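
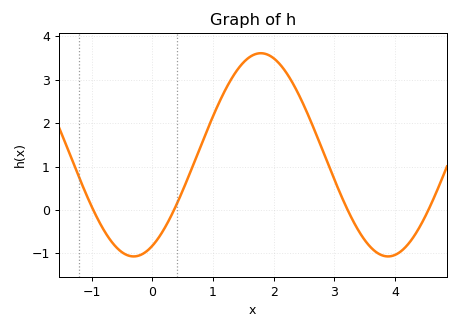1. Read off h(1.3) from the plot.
3.01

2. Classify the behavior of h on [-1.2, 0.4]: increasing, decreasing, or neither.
neither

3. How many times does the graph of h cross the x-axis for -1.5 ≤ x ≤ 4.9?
4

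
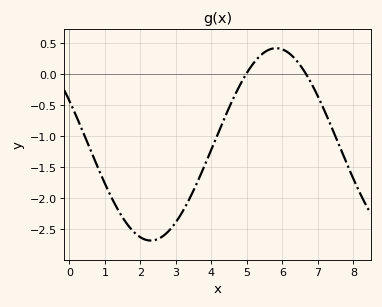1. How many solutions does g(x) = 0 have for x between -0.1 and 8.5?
2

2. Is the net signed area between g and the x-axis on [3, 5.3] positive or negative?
negative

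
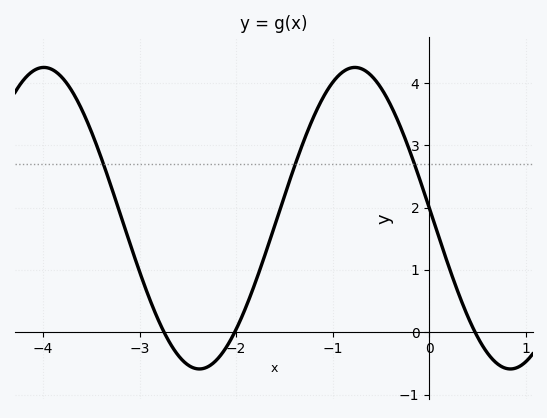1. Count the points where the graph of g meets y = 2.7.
3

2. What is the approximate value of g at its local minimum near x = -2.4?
-0.6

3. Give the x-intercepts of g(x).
-2.7, -2, 0.5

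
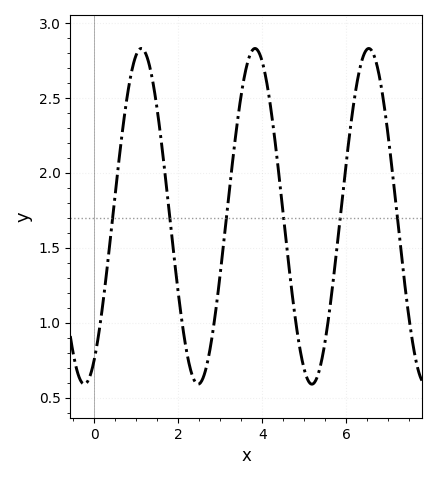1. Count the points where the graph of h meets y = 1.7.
6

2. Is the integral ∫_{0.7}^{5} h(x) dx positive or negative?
positive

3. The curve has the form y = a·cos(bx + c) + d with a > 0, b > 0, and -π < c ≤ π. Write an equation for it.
y = 1.12cos(2.3x - 2.6) + 1.71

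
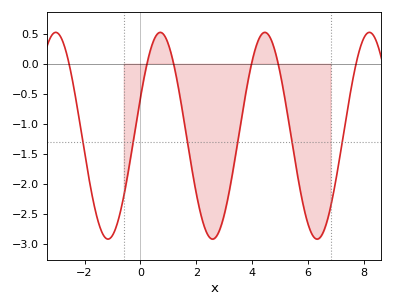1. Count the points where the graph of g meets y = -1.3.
6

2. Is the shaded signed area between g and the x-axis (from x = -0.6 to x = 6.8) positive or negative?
negative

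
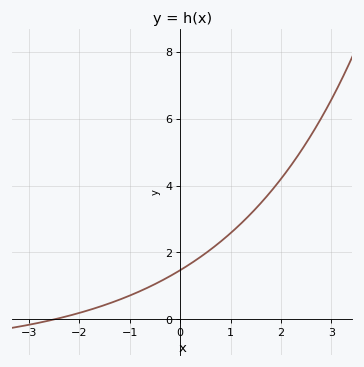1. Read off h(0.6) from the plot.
2.08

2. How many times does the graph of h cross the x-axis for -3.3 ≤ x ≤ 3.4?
1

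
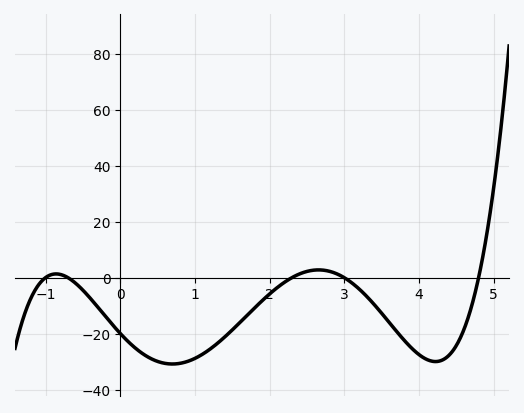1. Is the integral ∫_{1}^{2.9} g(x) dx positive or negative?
negative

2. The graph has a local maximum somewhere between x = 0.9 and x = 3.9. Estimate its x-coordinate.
2.7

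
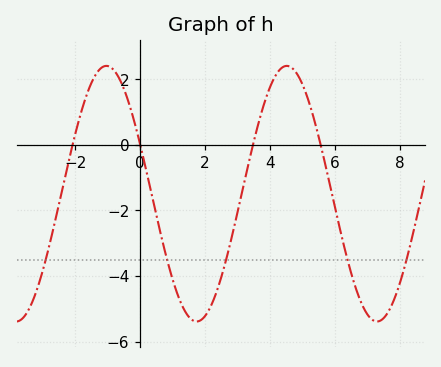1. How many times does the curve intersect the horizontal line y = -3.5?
5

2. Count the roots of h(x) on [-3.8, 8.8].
4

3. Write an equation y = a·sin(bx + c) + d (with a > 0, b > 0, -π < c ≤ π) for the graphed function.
y = 3.9sin(1.1x + 2.7) - 1.49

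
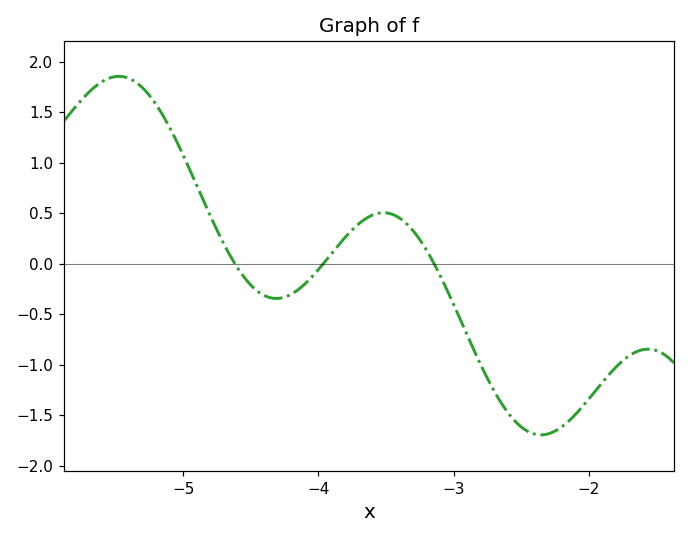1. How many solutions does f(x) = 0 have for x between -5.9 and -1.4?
3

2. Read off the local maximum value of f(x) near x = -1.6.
-0.85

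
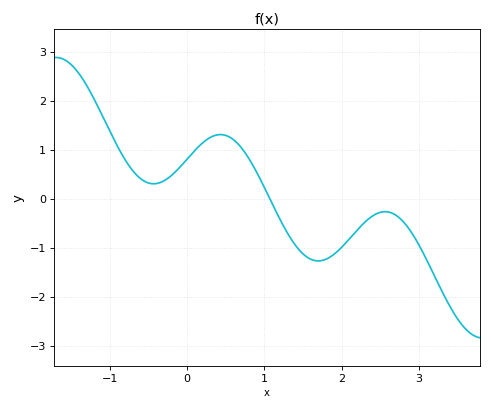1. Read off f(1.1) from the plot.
-0.089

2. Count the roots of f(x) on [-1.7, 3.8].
1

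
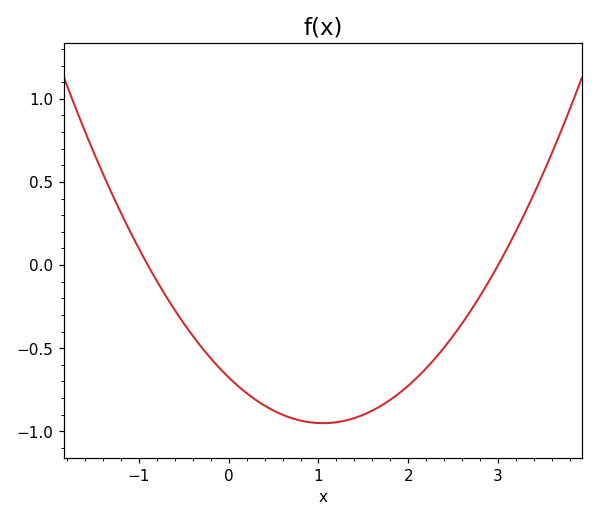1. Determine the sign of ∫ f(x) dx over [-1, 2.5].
negative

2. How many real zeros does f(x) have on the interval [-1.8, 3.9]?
2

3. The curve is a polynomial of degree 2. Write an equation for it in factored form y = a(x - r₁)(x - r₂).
y = 0.25(x + 0.9)(x - 3)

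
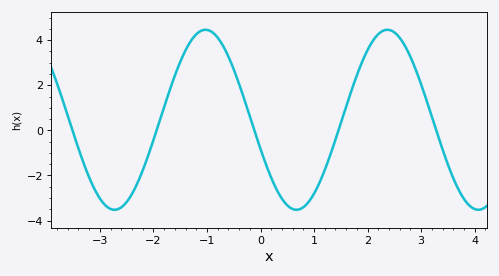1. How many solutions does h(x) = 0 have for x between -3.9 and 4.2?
5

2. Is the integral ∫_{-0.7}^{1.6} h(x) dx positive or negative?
negative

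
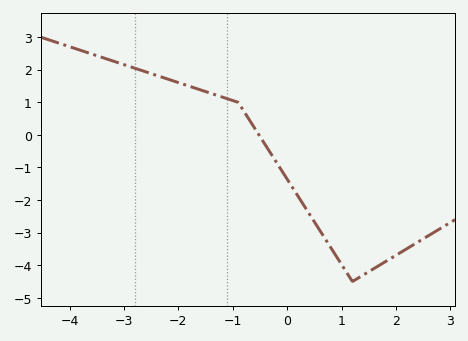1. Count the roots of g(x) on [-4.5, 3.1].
1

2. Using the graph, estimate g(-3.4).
2.4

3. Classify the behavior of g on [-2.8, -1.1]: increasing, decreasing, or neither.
decreasing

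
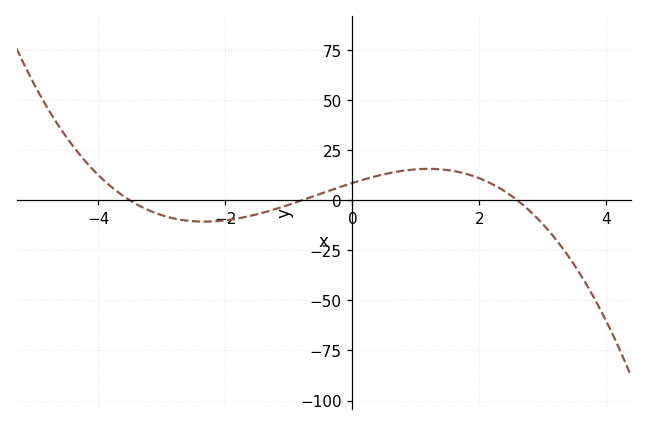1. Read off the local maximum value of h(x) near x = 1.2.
16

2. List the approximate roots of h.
-3.6, -0.8, 2.6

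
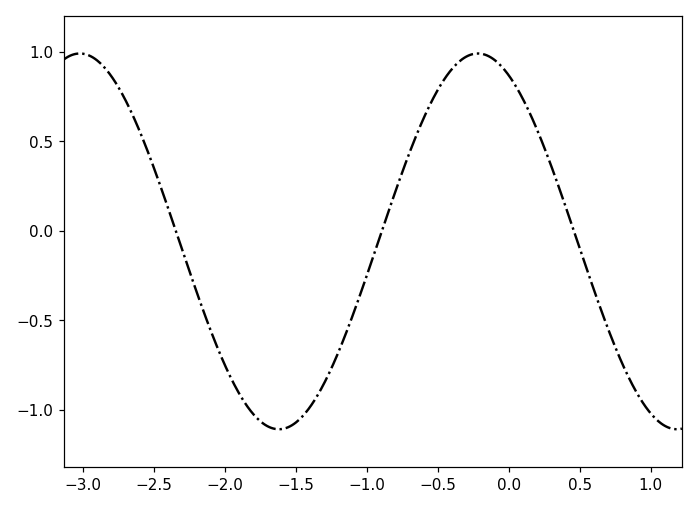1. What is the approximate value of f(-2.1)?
-0.55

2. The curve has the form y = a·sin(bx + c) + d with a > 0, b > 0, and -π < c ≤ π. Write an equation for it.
y = 1.05sin(2.2x + 2.1) - 0.06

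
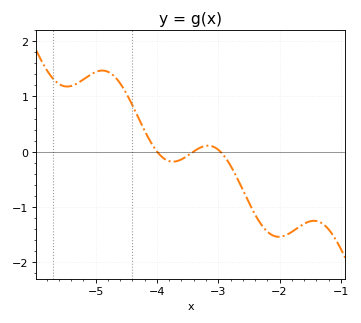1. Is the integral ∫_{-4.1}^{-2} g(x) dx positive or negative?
negative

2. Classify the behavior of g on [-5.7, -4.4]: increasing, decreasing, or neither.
neither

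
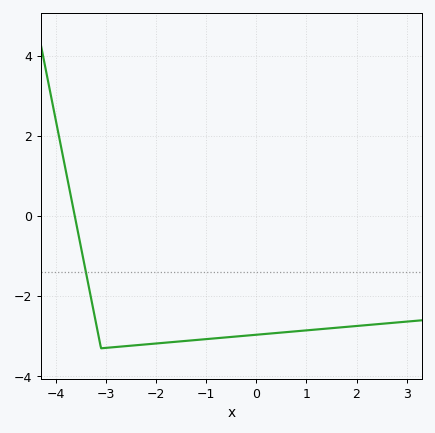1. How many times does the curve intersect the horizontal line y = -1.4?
1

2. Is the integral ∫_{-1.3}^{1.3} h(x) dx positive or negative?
negative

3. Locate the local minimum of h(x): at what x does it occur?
-3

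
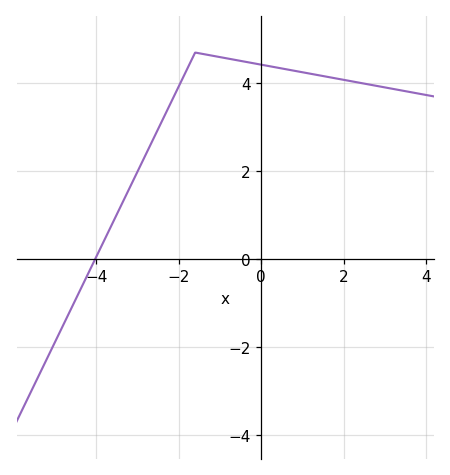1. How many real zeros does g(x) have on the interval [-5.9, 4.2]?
1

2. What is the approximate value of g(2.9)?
4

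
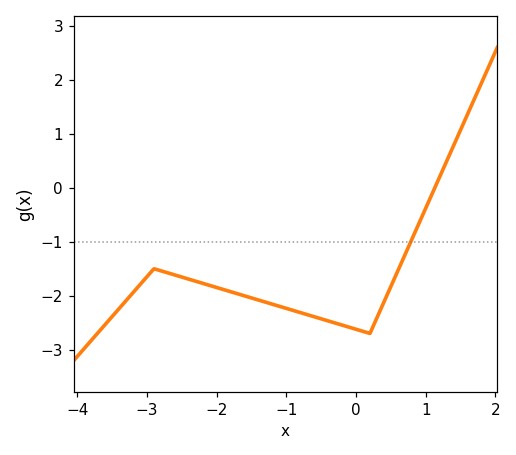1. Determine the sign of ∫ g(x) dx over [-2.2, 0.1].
negative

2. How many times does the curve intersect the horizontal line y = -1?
1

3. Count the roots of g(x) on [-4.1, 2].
1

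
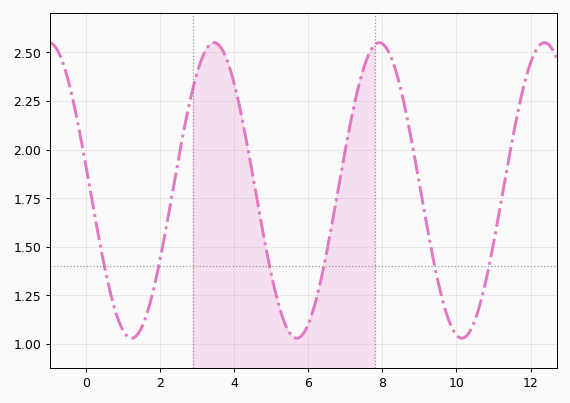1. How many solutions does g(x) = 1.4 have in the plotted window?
6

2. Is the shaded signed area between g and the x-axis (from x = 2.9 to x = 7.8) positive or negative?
positive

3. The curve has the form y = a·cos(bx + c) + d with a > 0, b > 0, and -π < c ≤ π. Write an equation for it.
y = 0.76cos(1.4x + 1.4) + 1.79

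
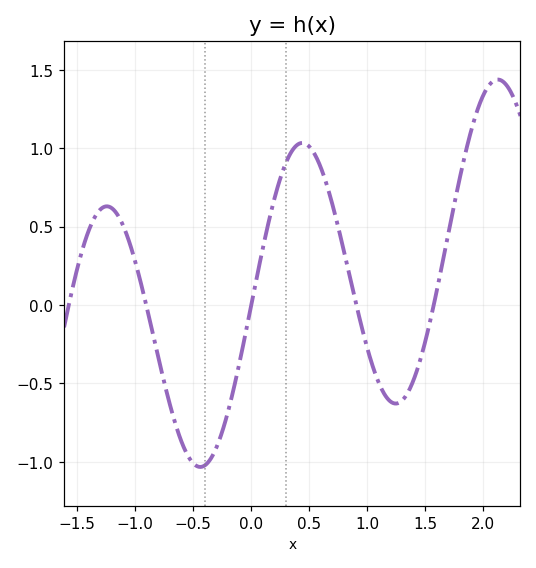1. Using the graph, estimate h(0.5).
1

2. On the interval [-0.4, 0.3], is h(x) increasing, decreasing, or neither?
increasing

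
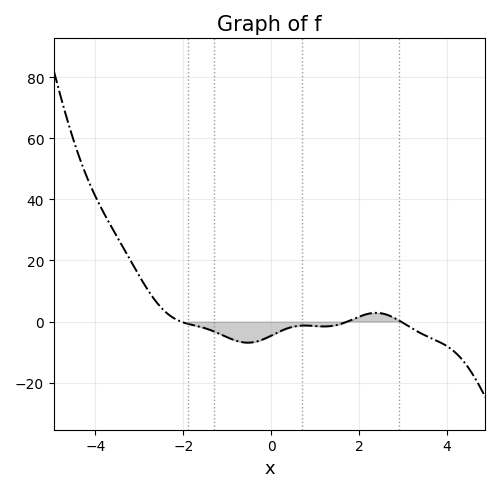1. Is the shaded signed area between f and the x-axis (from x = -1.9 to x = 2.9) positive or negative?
negative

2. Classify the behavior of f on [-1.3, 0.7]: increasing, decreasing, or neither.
neither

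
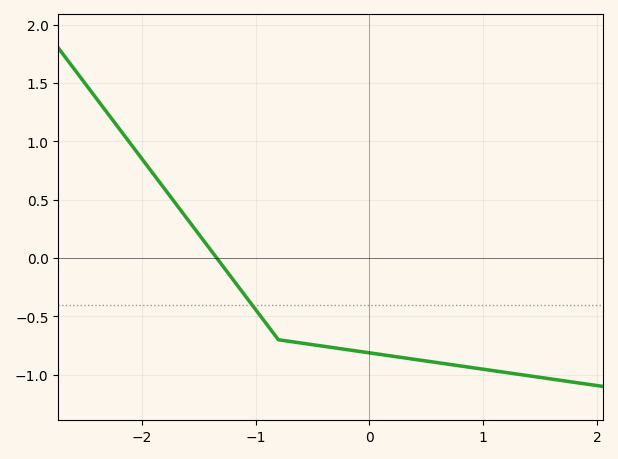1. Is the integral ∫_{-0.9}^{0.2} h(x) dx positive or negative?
negative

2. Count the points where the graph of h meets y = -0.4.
1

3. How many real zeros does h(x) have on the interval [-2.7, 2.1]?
1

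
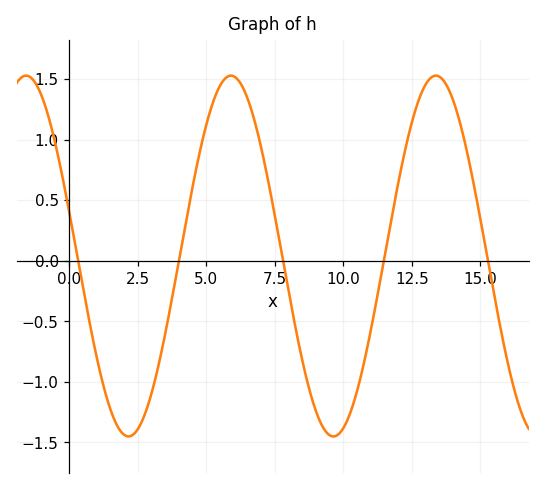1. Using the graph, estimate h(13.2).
1.51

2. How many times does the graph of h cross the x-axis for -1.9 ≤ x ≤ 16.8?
5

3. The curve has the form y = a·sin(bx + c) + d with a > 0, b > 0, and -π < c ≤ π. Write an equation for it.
y = 1.49sin(0.84x + 2.9) + 0.04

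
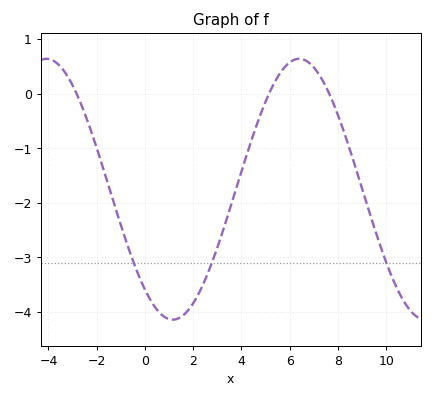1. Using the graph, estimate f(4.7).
-0.5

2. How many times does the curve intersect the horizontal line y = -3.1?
3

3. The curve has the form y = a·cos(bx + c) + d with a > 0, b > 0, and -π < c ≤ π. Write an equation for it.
y = 2.39cos(0.6x + 2.5) - 1.75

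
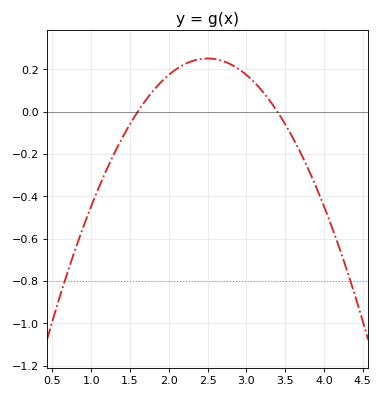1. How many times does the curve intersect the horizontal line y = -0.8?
2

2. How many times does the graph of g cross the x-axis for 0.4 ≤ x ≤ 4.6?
2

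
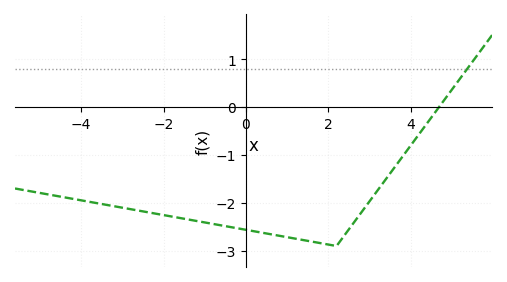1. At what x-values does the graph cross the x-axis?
4.69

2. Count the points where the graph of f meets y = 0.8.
1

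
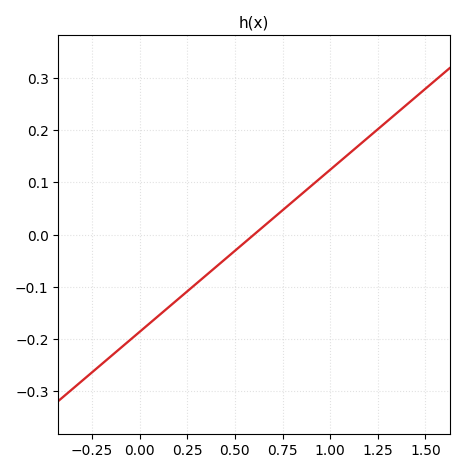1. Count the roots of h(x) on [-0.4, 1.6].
1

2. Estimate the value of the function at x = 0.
-0.186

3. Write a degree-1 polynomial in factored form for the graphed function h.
y = 0.31(x - 0.6)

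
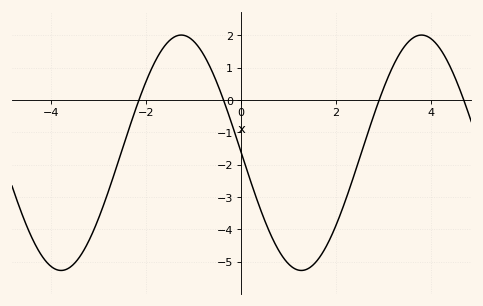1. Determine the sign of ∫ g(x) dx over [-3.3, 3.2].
negative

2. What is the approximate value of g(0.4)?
-3.3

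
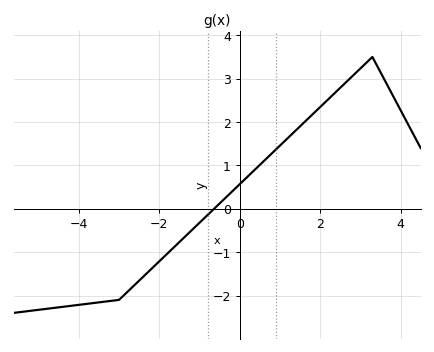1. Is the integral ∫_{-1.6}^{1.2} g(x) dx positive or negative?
positive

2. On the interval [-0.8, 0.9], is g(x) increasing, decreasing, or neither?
increasing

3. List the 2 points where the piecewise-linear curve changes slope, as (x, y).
(-3, -2.1); (3.3, 3.5)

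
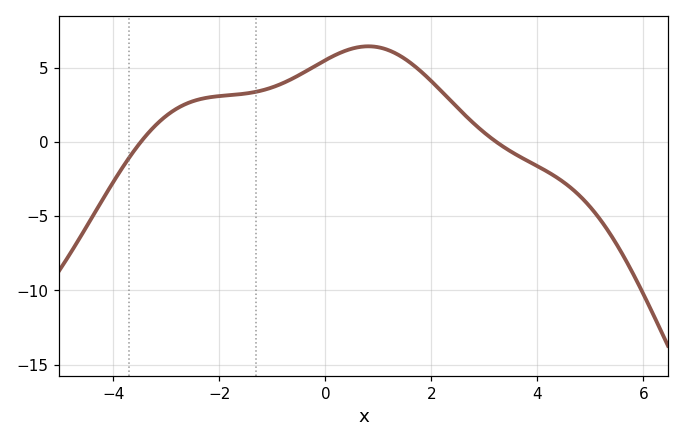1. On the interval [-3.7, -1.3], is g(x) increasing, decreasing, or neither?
increasing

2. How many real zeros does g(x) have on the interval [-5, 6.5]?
2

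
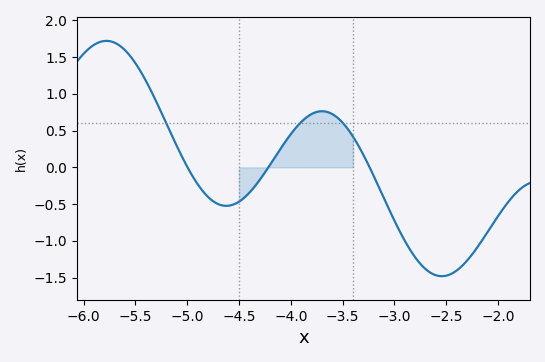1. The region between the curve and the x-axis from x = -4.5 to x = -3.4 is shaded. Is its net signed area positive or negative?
positive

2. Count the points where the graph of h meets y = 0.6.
3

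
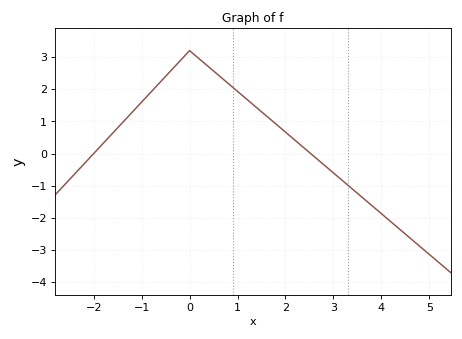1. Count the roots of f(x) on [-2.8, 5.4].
2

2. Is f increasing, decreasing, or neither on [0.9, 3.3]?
decreasing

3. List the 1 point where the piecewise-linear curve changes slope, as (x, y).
(0, 3.2)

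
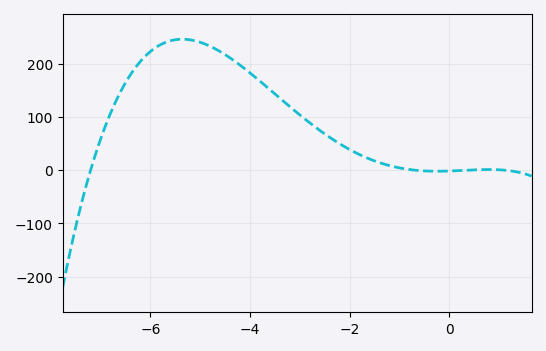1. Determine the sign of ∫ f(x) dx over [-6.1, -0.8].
positive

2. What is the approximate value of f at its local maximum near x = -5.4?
246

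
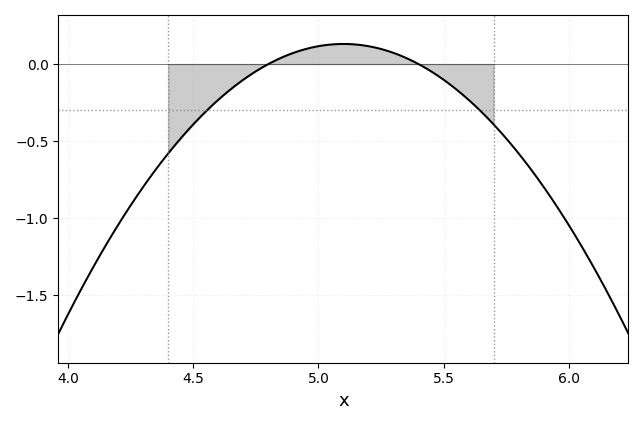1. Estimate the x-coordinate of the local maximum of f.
5.1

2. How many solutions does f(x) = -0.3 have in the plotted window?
2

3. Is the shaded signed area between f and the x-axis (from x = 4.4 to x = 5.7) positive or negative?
negative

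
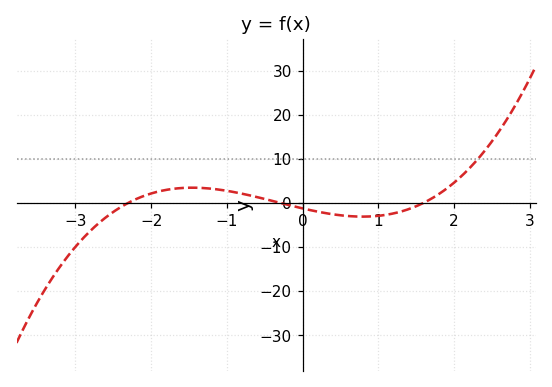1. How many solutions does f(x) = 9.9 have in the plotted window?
1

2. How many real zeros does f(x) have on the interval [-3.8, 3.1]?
3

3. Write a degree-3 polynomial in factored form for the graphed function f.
y = 1.15(x + 2.3)(x + 0.3)(x - 1.6)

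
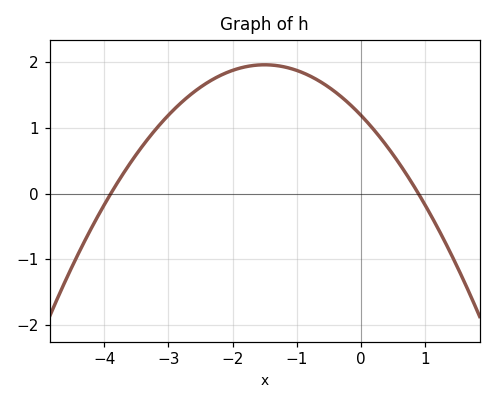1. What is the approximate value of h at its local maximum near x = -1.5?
2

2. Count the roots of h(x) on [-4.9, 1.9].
2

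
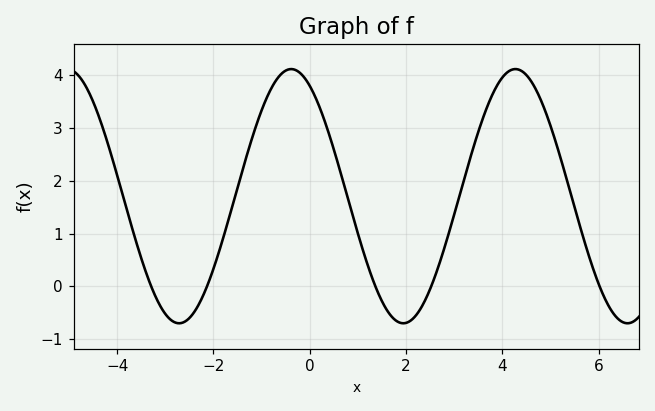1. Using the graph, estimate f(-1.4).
2.2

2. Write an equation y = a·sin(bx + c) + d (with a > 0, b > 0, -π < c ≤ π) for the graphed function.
y = 2.41sin(1.4x + 2.1) + 1.71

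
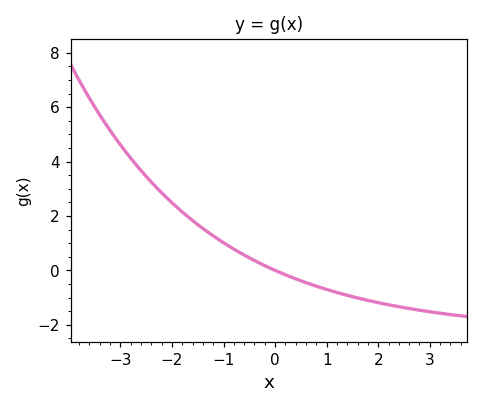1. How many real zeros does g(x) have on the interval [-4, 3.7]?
1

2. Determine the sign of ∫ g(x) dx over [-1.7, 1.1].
positive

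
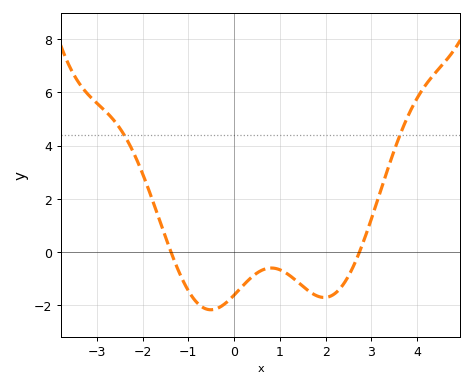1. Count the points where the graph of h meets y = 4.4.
2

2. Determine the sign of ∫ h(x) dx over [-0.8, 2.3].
negative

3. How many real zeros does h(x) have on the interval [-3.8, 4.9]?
2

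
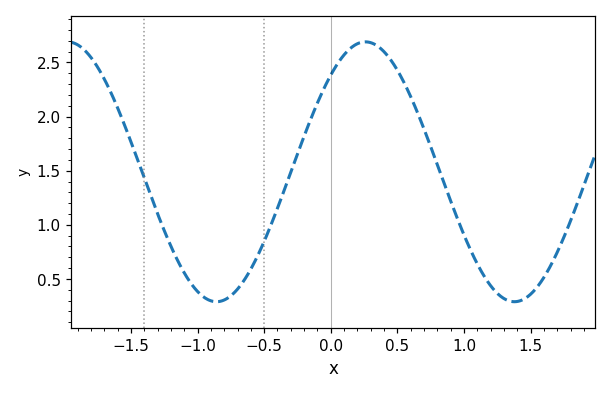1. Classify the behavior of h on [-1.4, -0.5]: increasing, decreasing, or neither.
neither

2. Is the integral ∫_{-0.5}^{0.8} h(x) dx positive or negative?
positive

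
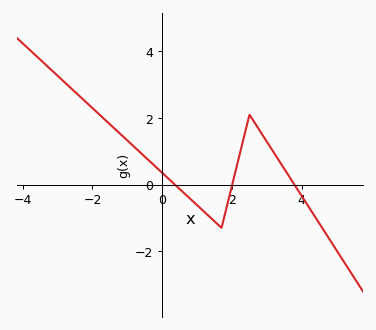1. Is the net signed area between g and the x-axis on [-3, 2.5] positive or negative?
positive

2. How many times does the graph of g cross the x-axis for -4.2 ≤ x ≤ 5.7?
3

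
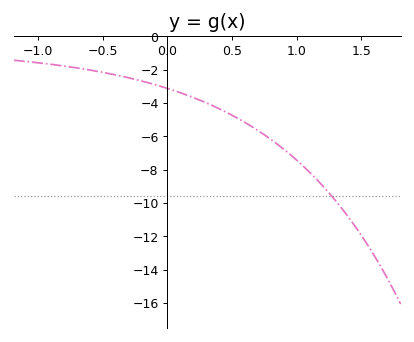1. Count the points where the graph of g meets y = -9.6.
1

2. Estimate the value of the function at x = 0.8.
-6.18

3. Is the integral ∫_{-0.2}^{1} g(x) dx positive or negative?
negative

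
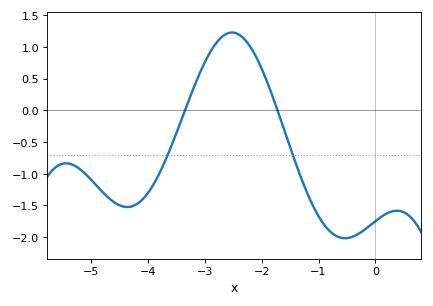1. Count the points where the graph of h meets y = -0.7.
2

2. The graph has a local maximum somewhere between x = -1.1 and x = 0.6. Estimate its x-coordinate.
0.4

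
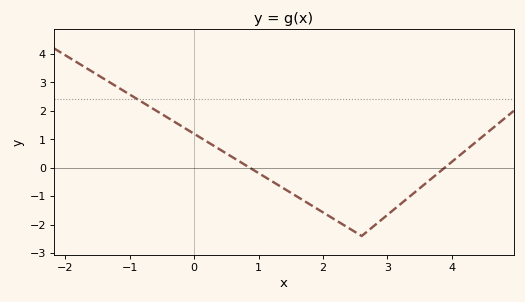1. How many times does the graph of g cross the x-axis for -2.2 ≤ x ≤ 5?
2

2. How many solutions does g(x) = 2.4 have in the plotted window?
1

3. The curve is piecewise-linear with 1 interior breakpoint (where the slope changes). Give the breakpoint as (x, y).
(2.6, -2.4)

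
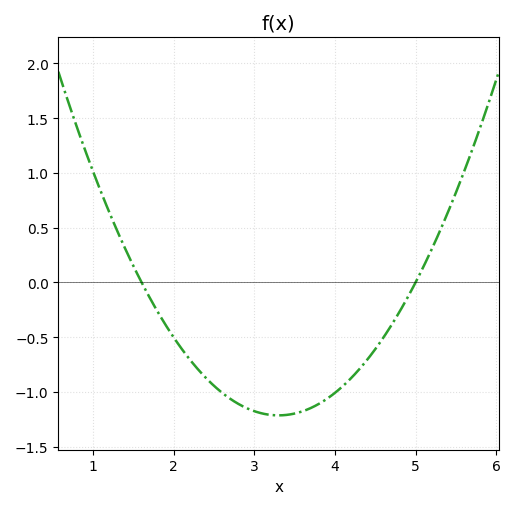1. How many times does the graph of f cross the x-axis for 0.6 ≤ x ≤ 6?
2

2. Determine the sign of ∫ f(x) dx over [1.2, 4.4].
negative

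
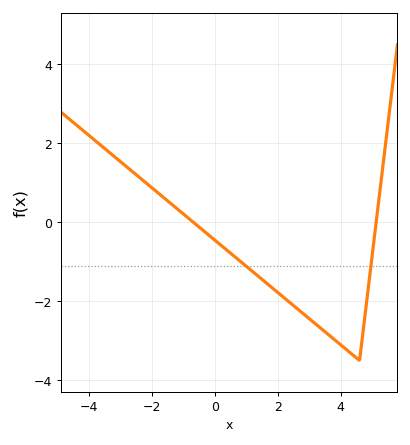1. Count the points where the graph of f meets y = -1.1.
2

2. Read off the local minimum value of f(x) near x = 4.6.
-3.4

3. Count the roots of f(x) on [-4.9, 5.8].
2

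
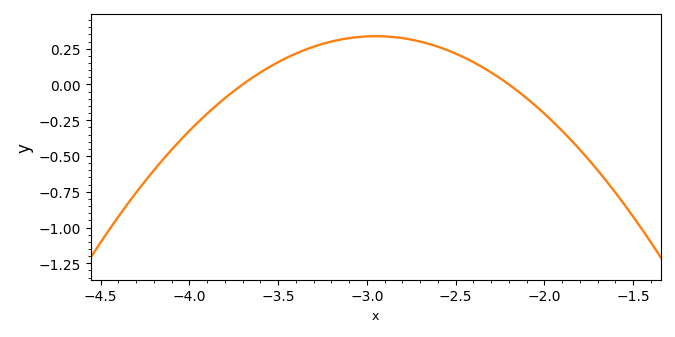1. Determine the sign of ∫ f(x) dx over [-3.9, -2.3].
positive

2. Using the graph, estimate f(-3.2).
0.3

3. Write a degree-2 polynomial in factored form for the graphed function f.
y = -0.6(x + 3.7)(x + 2.2)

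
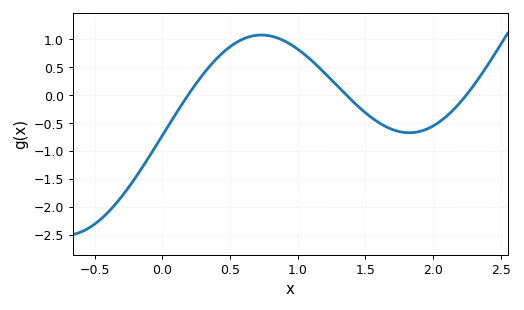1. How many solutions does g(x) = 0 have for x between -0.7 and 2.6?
3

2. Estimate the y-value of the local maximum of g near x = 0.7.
1.05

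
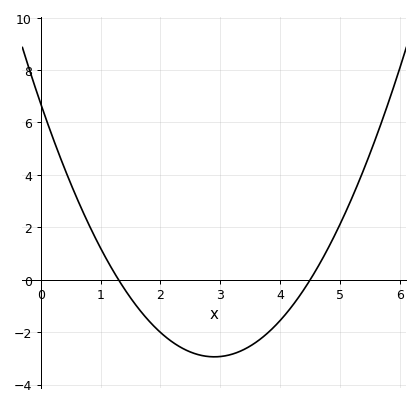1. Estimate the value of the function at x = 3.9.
-1.8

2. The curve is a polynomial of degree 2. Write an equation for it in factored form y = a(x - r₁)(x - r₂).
y = 1.15(x - 1.3)(x - 4.5)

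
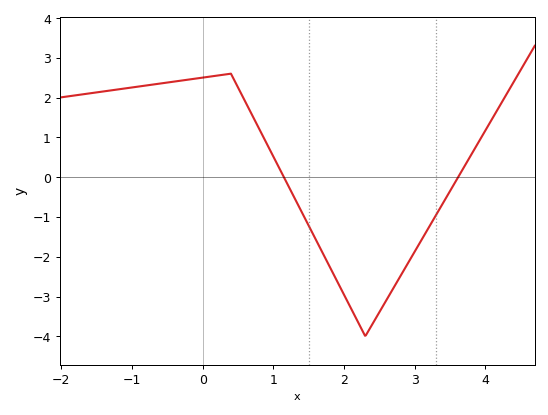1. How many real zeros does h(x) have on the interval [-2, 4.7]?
2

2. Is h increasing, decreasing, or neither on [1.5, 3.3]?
neither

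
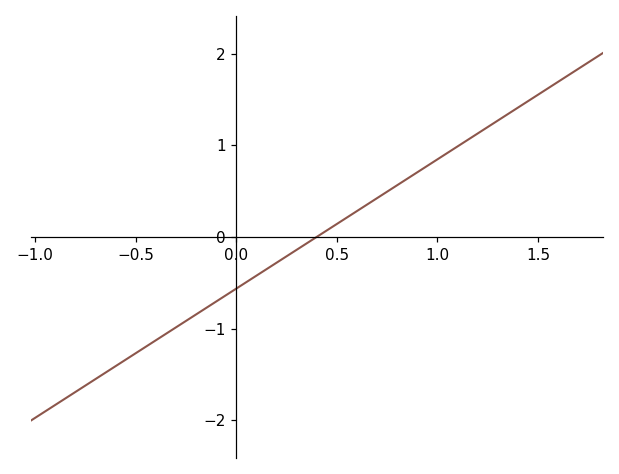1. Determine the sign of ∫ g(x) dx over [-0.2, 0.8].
negative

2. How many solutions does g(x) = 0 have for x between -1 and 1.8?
1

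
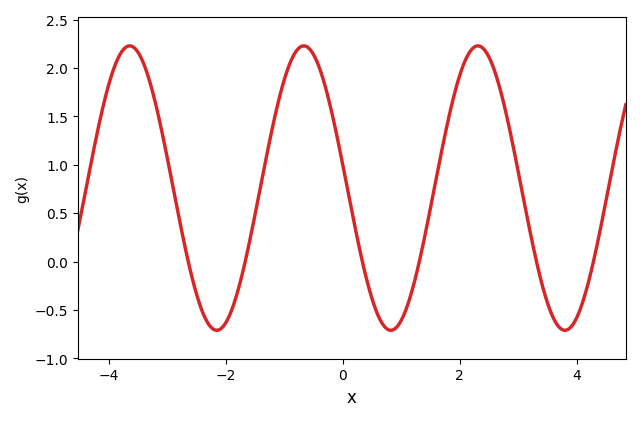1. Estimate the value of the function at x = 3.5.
-0.45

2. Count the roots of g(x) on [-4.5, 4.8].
6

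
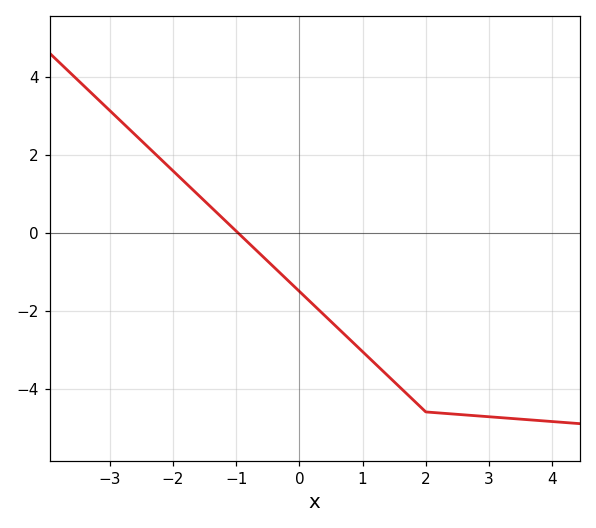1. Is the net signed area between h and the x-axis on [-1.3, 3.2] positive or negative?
negative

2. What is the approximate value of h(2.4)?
-4.65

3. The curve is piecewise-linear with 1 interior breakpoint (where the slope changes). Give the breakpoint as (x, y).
(2, -4.6)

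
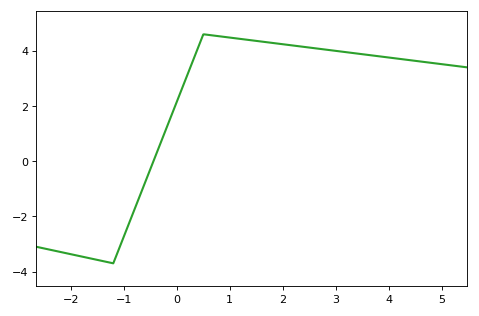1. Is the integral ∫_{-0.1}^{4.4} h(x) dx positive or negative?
positive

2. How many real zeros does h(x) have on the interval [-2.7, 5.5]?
1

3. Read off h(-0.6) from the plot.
-0.771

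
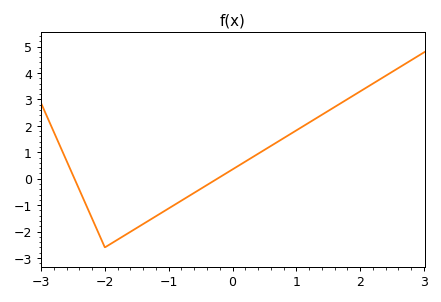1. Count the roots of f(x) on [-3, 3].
2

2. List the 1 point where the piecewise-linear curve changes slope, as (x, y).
(-2, -2.6)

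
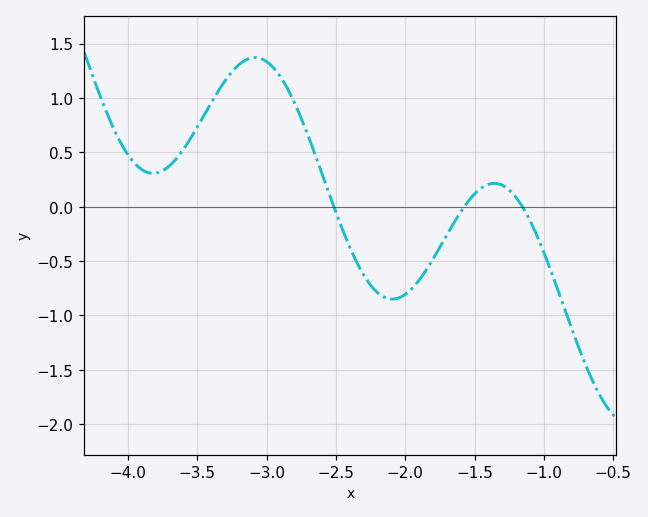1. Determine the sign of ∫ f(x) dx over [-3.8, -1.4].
positive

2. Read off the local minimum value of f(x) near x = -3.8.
0.307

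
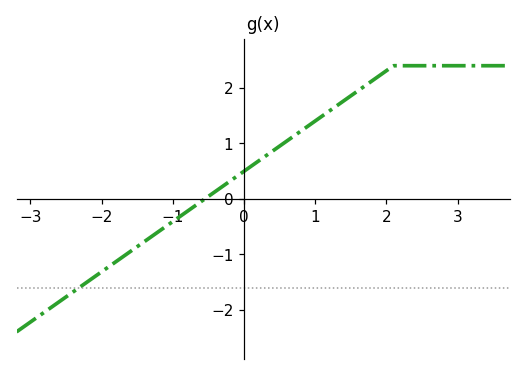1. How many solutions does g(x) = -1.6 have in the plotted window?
1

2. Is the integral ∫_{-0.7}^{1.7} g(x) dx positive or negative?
positive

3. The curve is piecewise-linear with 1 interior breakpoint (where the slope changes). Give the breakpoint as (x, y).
(2.1, 2.4)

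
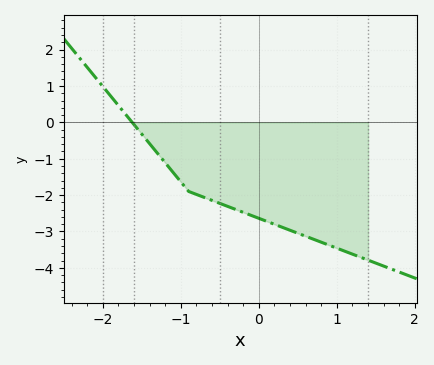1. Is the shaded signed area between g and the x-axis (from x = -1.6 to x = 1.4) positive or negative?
negative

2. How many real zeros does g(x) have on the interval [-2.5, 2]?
1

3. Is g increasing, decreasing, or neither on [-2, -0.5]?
decreasing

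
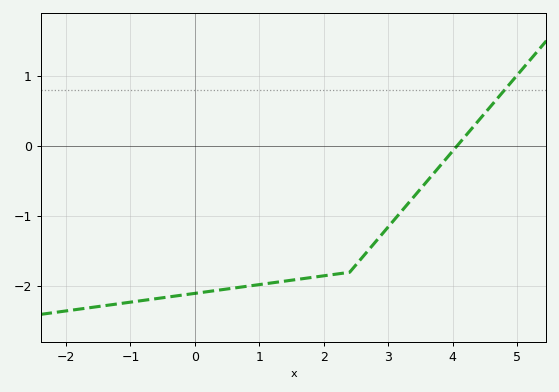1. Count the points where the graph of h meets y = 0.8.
1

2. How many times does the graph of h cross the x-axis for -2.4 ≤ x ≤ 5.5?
1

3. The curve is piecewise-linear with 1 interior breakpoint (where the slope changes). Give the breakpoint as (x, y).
(2.4, -1.8)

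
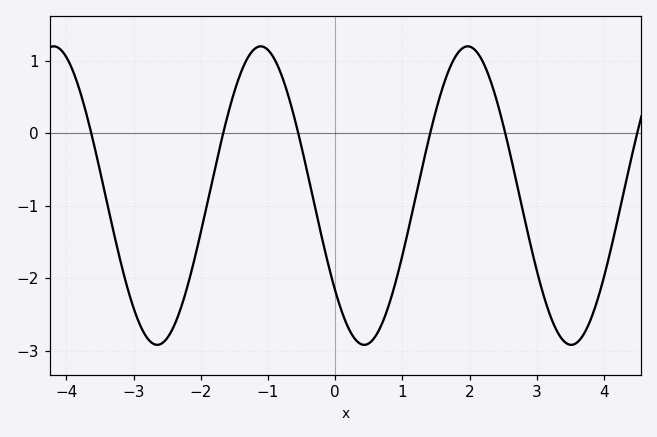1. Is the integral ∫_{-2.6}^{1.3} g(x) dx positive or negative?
negative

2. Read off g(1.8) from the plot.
1.07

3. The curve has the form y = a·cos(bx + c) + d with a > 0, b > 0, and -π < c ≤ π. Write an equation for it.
y = 2.06cos(2.04x + 2.26) - 0.86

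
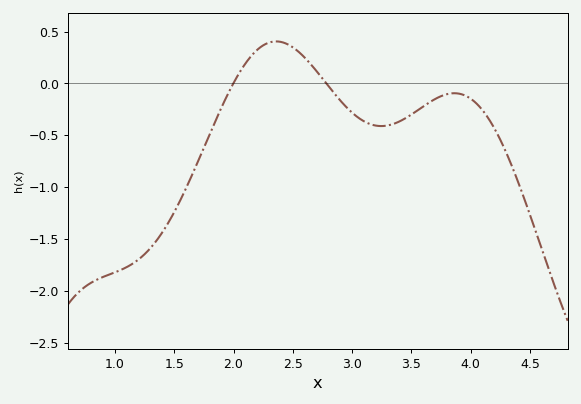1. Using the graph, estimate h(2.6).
0.25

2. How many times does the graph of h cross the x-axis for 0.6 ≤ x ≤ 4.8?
2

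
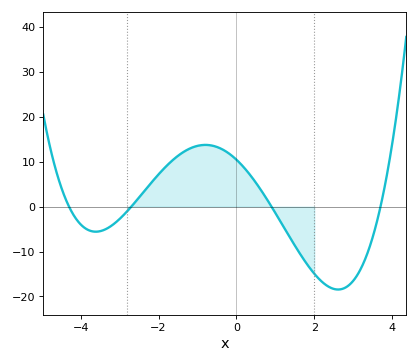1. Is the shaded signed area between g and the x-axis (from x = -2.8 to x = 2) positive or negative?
positive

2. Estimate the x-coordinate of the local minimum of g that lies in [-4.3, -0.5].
-3.6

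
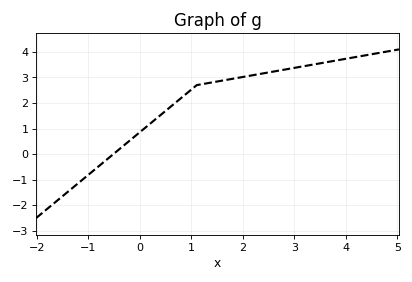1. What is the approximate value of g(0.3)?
1.4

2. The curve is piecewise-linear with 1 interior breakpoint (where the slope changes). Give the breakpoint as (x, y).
(1.1, 2.7)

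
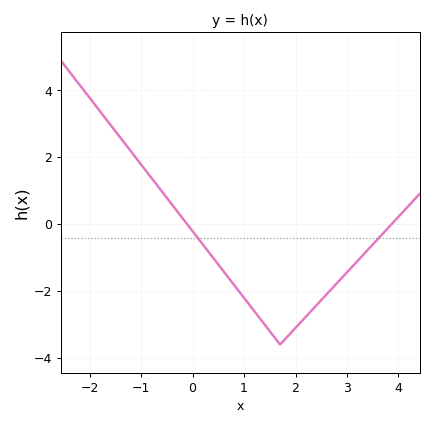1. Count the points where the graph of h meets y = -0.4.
2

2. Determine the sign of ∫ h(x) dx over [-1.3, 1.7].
negative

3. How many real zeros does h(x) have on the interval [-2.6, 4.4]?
2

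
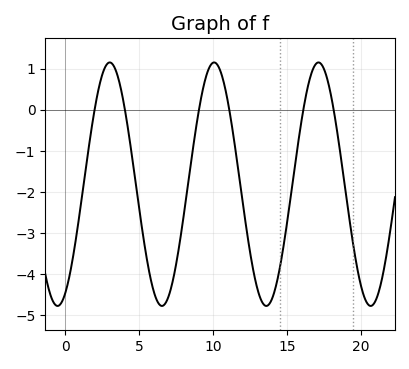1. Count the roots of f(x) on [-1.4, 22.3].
6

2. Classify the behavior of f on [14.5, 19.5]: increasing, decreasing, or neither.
neither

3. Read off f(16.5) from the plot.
0.692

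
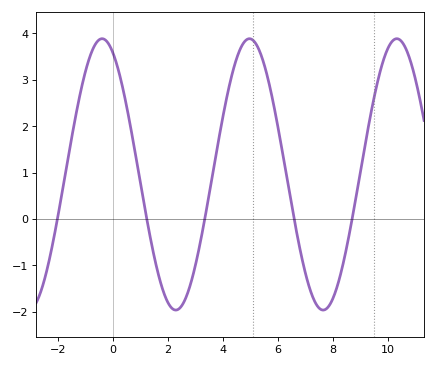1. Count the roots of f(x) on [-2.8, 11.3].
5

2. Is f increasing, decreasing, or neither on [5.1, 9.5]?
neither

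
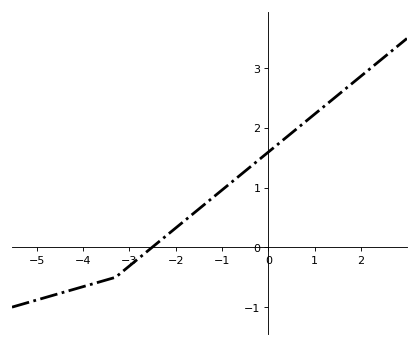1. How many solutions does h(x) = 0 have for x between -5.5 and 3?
1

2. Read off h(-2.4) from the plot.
0.072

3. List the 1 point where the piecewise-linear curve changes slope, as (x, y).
(-3.3, -0.5)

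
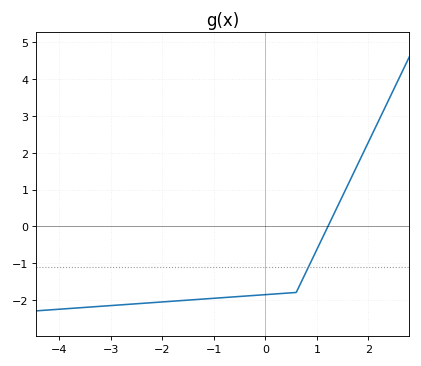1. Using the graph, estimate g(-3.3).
-2.19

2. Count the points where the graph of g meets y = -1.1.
1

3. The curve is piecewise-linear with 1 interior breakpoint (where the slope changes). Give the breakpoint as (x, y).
(0.6, -1.8)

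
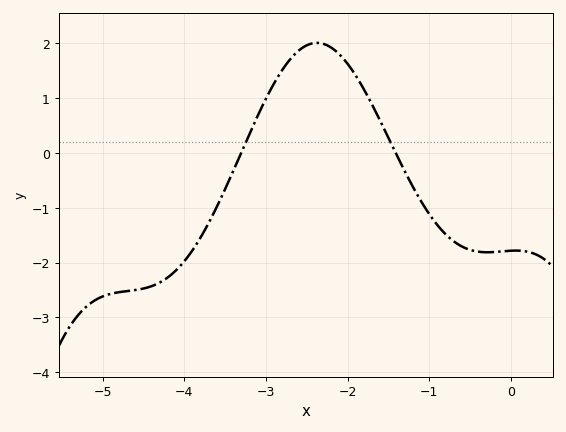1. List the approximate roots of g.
-3.3, -1.41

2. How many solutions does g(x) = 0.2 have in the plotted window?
2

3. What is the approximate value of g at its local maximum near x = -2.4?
2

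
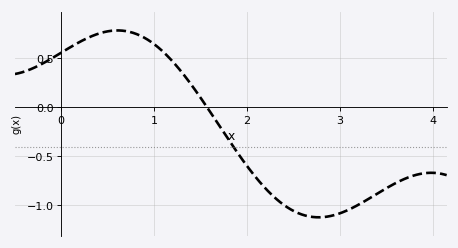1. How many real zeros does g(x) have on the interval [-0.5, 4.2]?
1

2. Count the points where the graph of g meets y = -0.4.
1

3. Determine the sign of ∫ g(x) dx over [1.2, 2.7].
negative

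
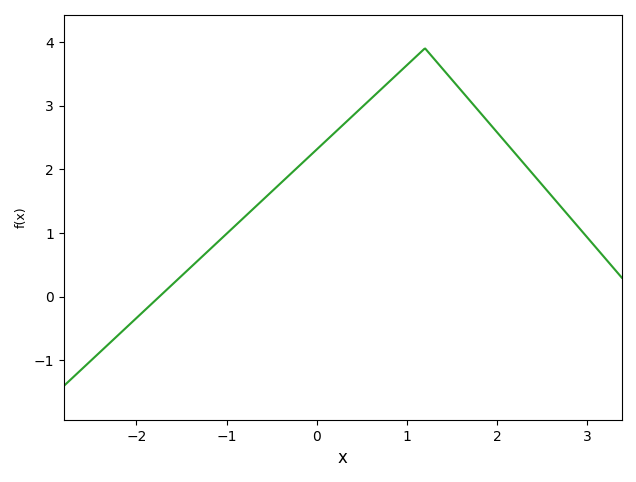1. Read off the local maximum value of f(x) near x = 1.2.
3.9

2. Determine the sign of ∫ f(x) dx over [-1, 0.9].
positive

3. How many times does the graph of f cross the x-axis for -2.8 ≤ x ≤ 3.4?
1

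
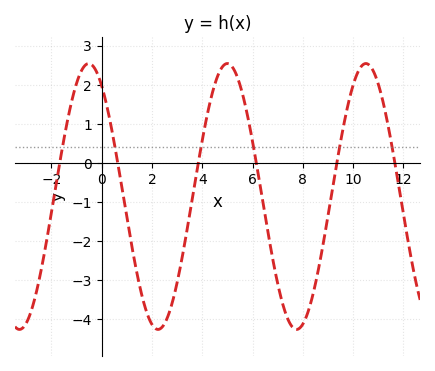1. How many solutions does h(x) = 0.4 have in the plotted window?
6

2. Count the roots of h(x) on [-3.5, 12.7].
6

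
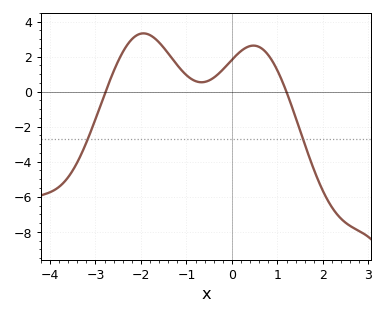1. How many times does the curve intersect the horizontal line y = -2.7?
2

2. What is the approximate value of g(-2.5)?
1.8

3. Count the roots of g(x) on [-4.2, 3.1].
2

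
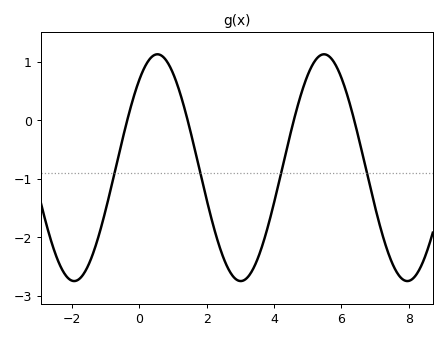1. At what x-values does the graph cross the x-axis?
-0.4, 1.4, 4.6, 6.4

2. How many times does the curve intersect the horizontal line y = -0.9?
4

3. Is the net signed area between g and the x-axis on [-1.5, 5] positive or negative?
negative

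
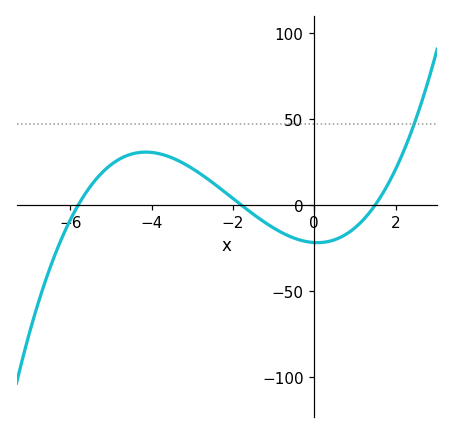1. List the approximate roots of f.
-5.8, -1.8, 1.6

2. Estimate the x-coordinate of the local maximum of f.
-4.2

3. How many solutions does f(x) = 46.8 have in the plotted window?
1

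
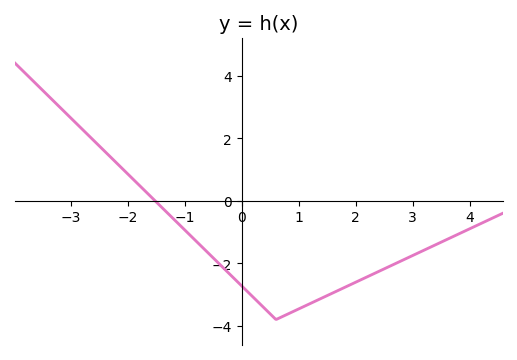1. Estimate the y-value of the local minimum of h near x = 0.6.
-3.8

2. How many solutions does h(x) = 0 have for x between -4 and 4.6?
1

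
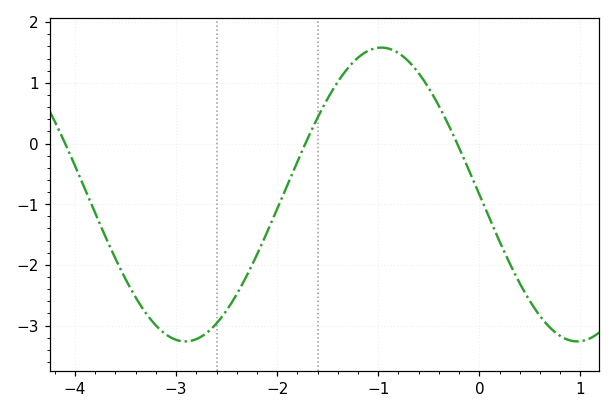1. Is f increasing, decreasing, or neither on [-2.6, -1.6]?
increasing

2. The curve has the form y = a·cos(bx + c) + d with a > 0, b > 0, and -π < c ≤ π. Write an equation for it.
y = 2.42cos(1.6x + 1.6) - 0.84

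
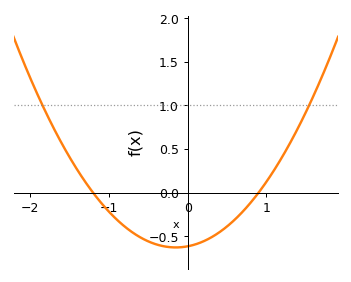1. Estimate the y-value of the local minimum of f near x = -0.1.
-0.628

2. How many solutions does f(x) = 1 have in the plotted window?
2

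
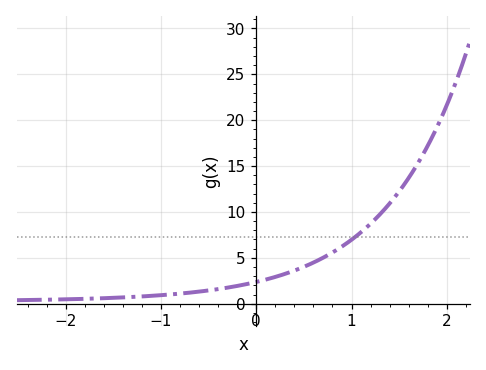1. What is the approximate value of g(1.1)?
8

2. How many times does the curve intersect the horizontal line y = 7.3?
1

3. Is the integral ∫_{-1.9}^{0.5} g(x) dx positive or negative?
positive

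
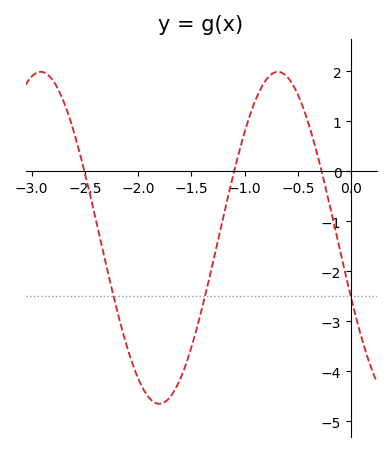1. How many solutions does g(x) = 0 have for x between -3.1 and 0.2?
3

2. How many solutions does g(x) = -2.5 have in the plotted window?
3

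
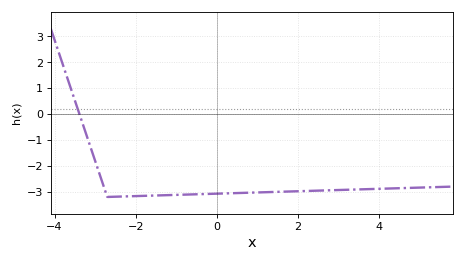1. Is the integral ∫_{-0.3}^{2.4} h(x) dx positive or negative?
negative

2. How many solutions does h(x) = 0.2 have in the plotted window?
1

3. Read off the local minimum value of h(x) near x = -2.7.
-3.2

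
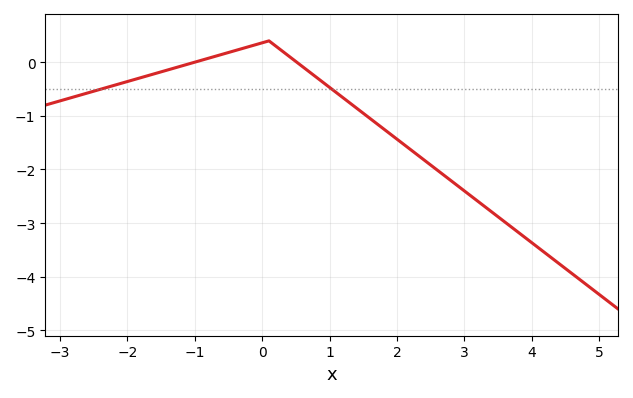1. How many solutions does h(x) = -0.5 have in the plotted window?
2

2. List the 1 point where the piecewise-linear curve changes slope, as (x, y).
(0.1, 0.4)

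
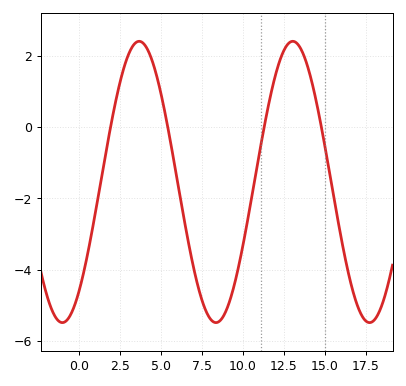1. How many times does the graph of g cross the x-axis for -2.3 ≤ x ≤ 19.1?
4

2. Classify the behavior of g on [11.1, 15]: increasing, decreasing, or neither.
neither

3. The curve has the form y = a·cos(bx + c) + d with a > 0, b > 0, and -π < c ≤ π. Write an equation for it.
y = 3.95cos(0.67x - 2.46) - 1.54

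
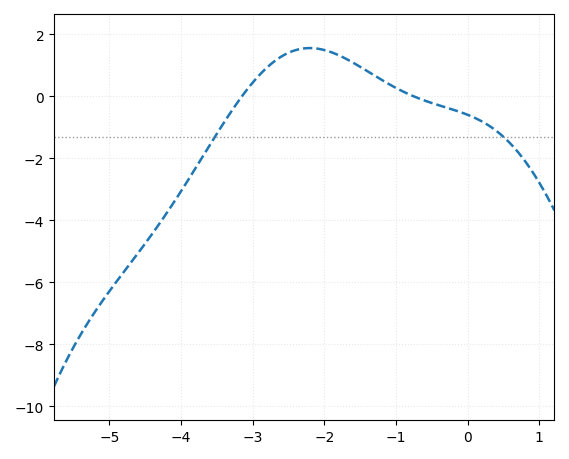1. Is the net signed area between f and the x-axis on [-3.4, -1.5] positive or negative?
positive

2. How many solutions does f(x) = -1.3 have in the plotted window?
2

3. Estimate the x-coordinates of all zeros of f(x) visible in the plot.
-3.15, -0.751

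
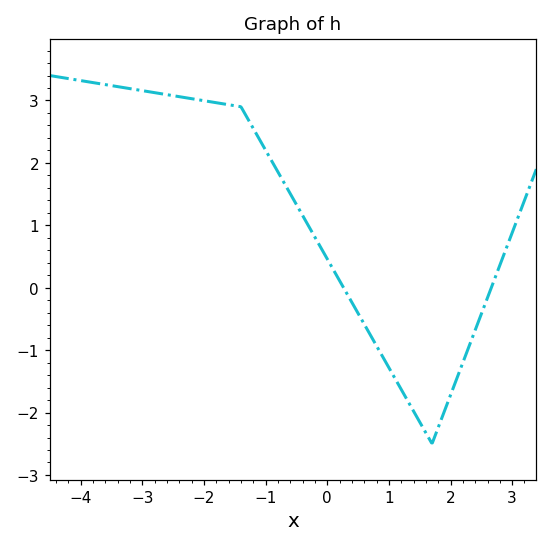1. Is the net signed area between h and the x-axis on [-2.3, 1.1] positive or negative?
positive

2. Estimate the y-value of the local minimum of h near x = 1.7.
-2.5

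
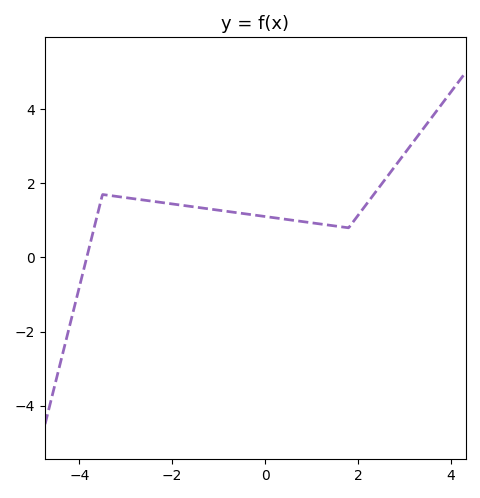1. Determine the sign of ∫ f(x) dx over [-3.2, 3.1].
positive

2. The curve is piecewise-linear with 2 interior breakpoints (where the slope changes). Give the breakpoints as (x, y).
(-3.5, 1.7); (1.8, 0.8)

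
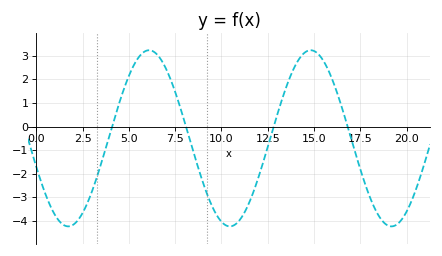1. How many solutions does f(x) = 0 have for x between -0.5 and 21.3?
4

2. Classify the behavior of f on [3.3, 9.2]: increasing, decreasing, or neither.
neither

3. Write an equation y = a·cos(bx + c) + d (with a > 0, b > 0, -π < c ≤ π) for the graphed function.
y = 3.74cos(0.72x + 1.9) - 0.5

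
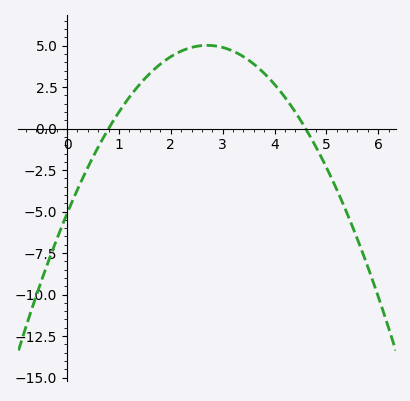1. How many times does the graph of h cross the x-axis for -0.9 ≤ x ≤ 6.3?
2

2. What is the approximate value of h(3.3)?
4.5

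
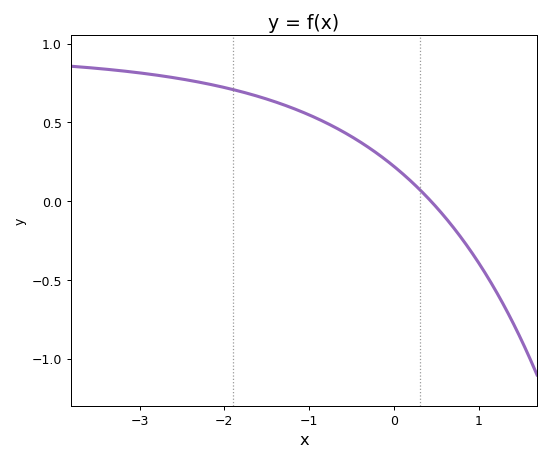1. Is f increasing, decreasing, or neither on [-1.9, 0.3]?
decreasing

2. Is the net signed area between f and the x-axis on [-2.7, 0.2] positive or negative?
positive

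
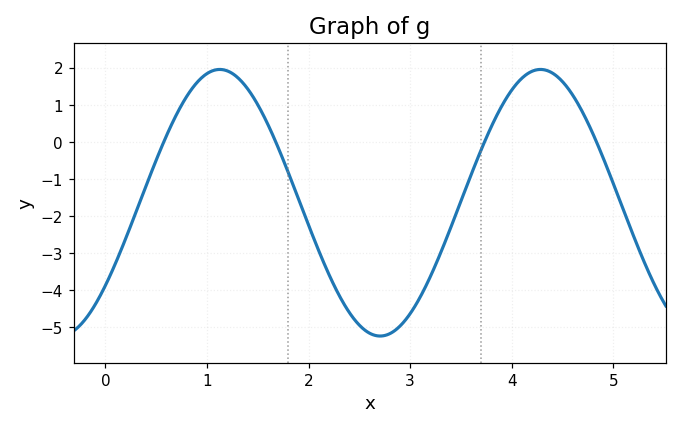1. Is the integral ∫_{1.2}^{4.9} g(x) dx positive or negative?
negative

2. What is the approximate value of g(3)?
-4.6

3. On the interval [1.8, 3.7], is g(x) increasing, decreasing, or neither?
neither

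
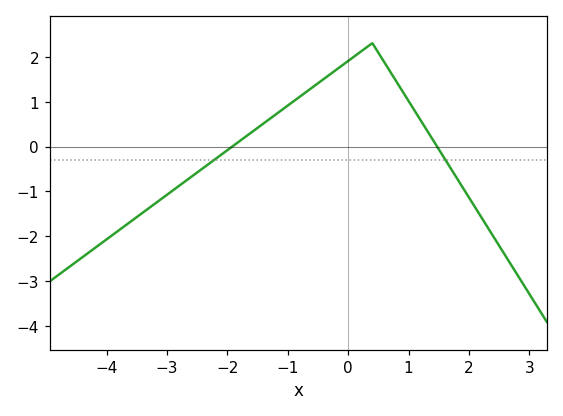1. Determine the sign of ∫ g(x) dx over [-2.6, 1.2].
positive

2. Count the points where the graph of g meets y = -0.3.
2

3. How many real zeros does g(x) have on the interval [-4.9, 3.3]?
2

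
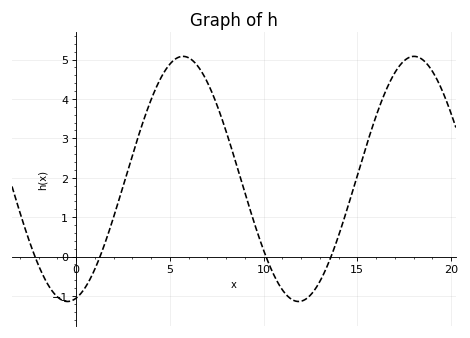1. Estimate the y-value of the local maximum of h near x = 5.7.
5.08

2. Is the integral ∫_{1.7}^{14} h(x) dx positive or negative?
positive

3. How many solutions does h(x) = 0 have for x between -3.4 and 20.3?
4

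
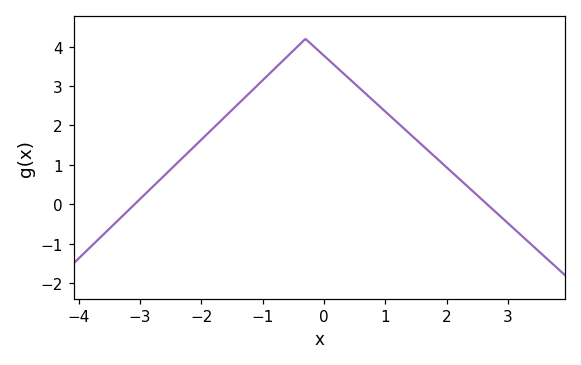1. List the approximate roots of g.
-3, 2.6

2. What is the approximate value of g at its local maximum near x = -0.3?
4.2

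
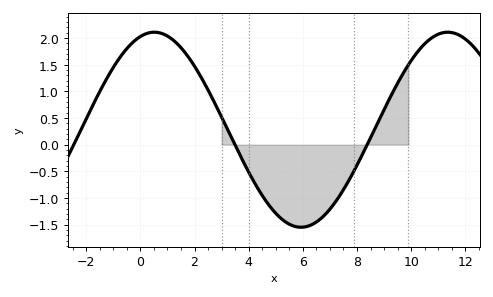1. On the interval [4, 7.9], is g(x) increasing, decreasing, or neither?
neither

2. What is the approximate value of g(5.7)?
-1.55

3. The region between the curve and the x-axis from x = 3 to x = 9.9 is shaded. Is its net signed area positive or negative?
negative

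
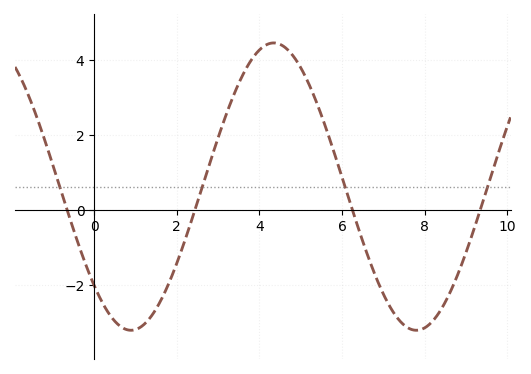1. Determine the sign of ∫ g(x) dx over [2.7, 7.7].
positive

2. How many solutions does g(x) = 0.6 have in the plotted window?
4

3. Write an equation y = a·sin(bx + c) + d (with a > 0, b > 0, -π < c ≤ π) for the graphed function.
y = 3.83sin(0.91x - 2.4) + 0.62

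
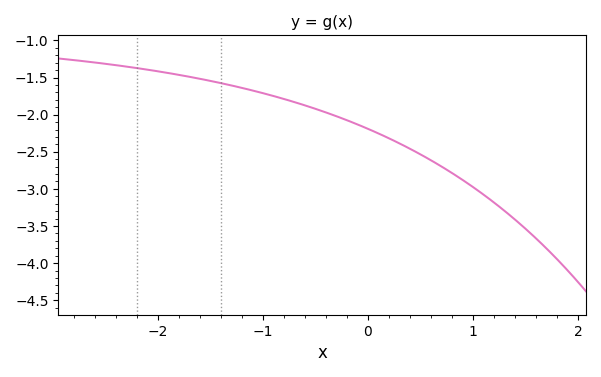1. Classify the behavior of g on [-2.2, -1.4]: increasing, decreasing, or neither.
decreasing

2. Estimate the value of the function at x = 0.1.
-2.25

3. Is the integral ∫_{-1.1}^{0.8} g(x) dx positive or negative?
negative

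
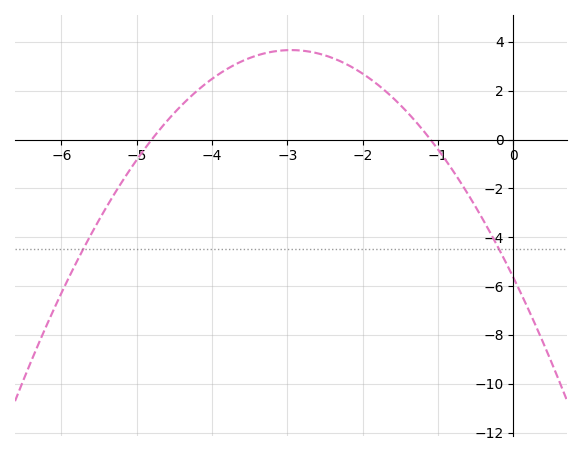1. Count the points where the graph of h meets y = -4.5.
2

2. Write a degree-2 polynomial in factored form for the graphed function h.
y = -1.07(x + 4.8)(x + 1.1)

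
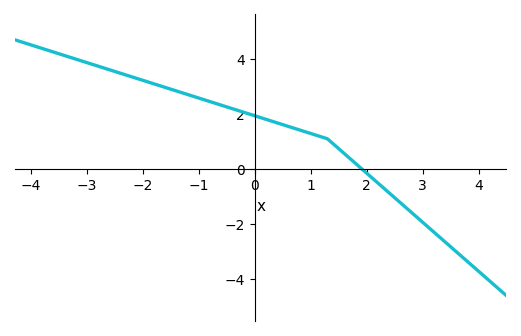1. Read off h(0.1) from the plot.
1.87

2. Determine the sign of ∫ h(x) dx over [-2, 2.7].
positive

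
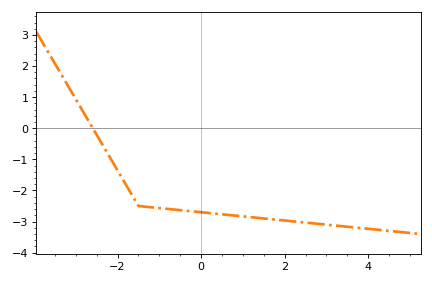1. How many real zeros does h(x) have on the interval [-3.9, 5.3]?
1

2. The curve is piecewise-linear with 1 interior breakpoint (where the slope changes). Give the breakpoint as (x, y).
(-1.5, -2.5)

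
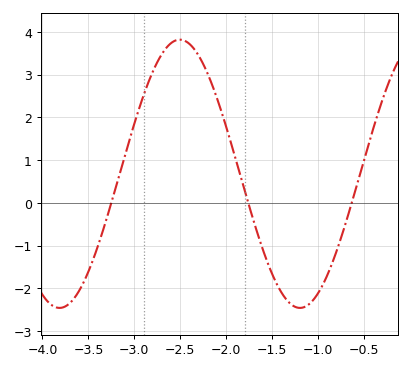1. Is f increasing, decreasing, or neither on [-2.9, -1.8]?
neither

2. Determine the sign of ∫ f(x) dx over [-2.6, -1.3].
positive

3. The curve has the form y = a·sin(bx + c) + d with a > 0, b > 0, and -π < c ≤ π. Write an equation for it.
y = 3.14sin(2.4x + 1.3) + 0.68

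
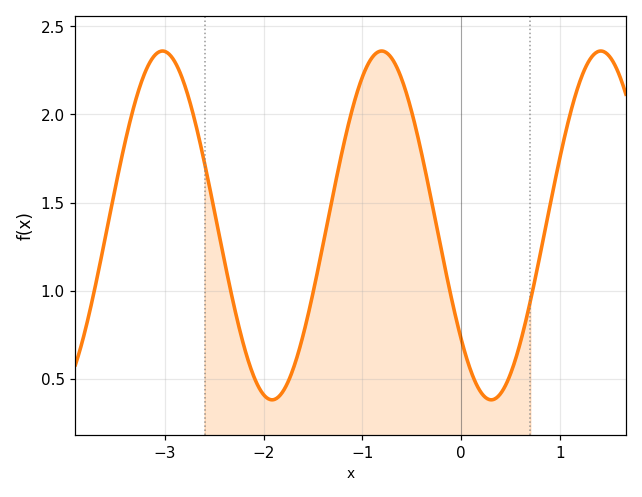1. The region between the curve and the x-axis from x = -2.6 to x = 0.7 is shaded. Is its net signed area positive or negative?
positive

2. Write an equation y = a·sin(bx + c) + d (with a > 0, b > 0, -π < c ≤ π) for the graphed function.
y = 0.99sin(2.83x - 2.43) + 1.37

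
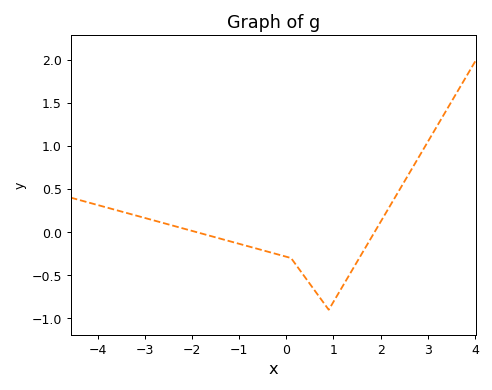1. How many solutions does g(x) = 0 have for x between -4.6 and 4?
2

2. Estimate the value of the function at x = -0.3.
-0.24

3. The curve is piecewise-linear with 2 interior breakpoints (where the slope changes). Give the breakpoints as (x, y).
(0.1, -0.3); (0.9, -0.9)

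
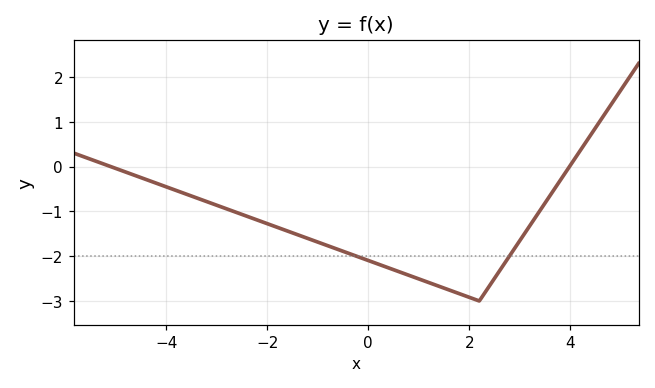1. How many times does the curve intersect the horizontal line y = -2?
2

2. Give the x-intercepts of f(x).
-5.2, 4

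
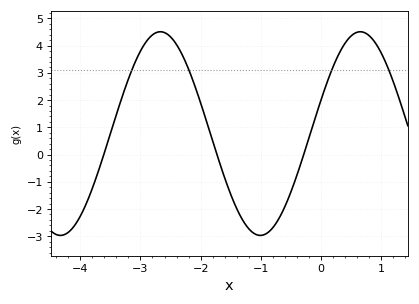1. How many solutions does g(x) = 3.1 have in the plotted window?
4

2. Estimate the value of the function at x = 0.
2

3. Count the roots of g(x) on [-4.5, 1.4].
3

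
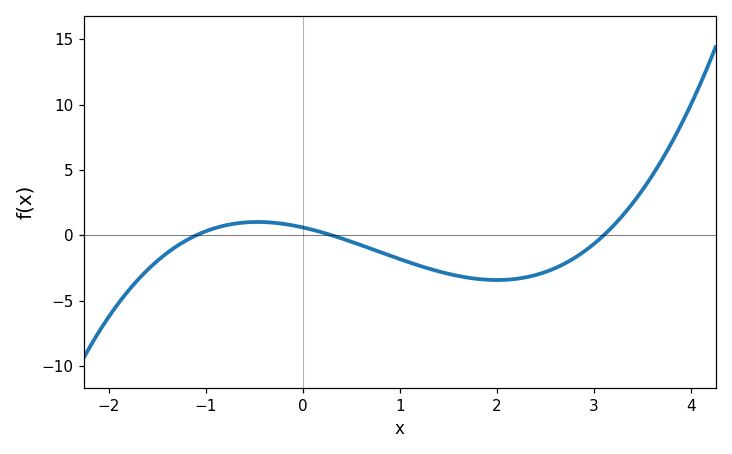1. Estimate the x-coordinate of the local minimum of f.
2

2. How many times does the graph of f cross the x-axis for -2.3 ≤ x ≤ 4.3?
3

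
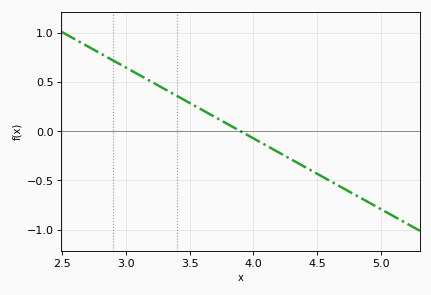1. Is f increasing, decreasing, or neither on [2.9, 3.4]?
decreasing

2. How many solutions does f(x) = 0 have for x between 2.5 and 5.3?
1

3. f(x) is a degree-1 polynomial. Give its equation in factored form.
y = -0.72(x - 3.9)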